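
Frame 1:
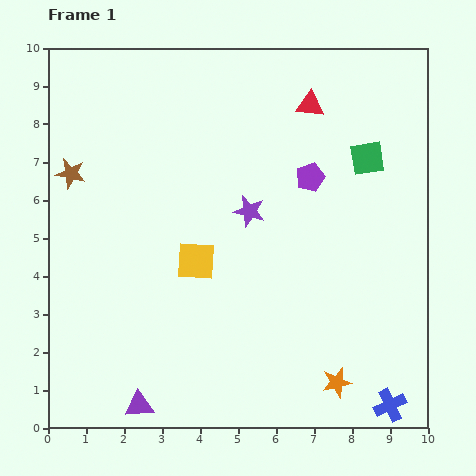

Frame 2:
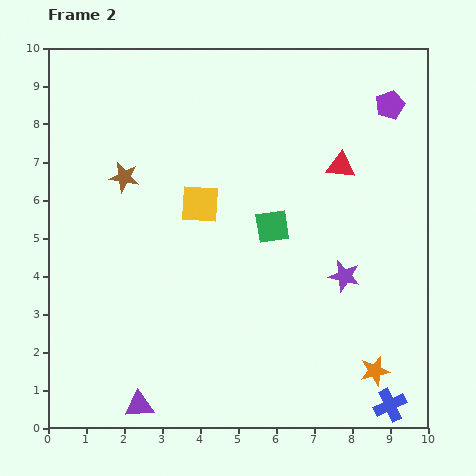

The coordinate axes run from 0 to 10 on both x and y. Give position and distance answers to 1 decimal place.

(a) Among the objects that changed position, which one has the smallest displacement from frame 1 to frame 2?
the orange star

(moved 1.0)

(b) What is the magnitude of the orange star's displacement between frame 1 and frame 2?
1.0

The orange star moved from (7.6, 1.2) to (8.6, 1.5), a distance of √(1.0² + 0.3²) ≈ 1.0.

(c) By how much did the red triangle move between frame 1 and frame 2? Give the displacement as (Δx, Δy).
(0.8, -1.6)

The red triangle was at (6.9, 8.5) in frame 1 and (7.7, 6.9) in frame 2.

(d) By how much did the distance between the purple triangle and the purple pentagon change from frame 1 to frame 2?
+2.8

Distance in frame 1: 7.5. Distance in frame 2: 10.3.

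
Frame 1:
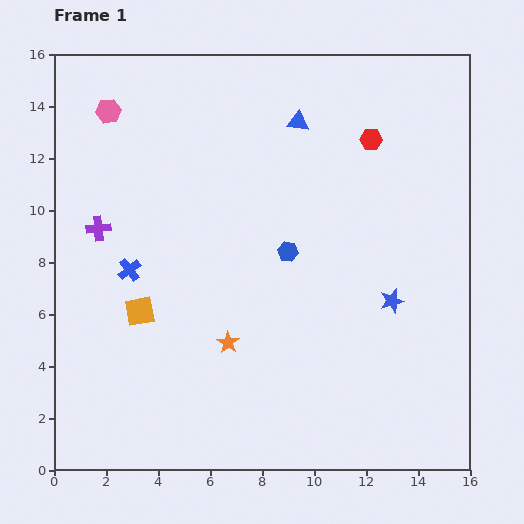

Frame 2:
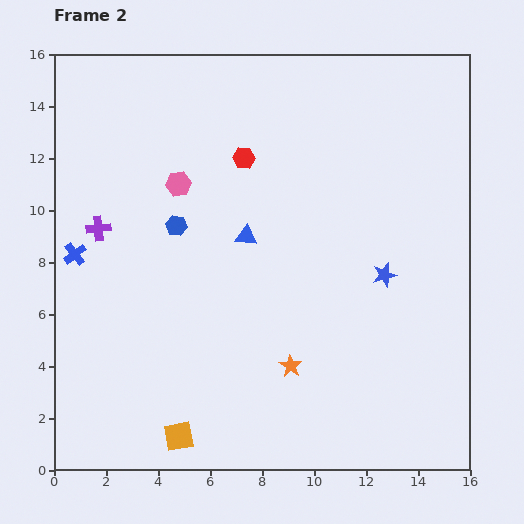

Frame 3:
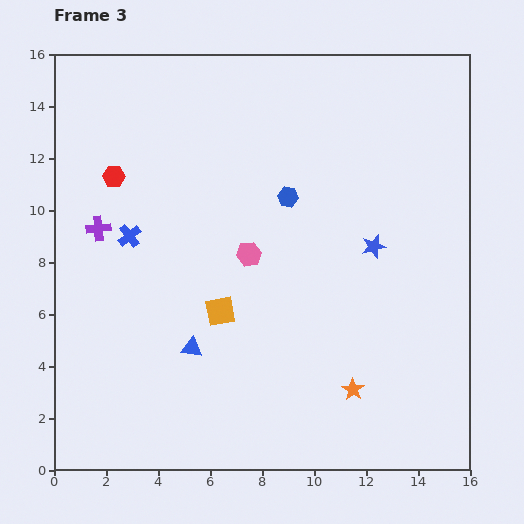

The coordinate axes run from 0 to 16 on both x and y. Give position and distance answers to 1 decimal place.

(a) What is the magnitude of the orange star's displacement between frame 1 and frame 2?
2.6

The orange star moved from (6.7, 4.9) to (9.1, 4.0), a distance of √(2.4² + 0.9²) ≈ 2.6.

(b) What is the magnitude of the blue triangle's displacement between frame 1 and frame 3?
9.6

The blue triangle moved from (9.4, 13.4) to (5.3, 4.7), a distance of √(4.1² + 8.7²) ≈ 9.6.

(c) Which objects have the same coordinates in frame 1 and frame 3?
the purple cross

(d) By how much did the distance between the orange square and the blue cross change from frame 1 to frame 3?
+2.9

Distance in frame 1: 1.6. Distance in frame 3: 4.5.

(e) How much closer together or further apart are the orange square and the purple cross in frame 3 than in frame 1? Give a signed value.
+2.1

Distance in frame 1: 3.6. Distance in frame 3: 5.7.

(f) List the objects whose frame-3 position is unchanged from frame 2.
the purple cross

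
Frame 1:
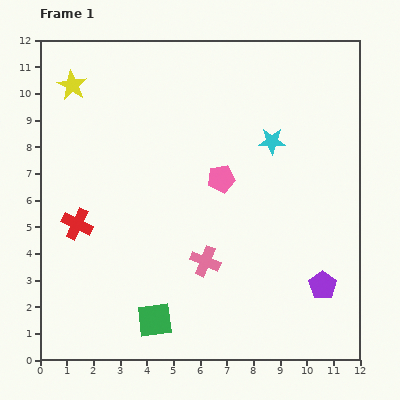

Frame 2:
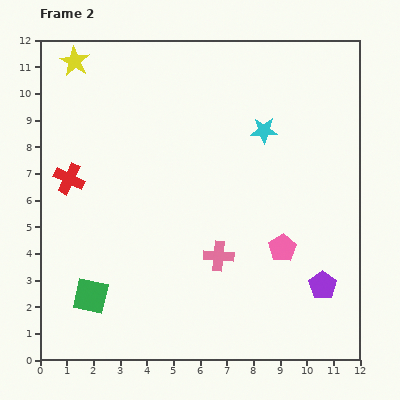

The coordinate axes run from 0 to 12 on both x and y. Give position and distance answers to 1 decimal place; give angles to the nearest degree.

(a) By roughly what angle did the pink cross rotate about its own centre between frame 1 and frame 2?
17° counter-clockwise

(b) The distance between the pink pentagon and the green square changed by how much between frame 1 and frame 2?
+1.5

Distance in frame 1: 5.9. Distance in frame 2: 7.4.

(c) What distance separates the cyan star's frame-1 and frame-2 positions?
0.5

The cyan star moved from (8.7, 8.2) to (8.4, 8.6), a distance of √(0.3² + 0.4²) ≈ 0.5.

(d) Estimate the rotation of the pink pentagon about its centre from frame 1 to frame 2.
22° counter-clockwise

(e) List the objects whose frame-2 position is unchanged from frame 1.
the purple pentagon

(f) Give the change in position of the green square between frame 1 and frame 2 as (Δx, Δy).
(-2.4, 0.9)

The green square was at (4.3, 1.5) in frame 1 and (1.9, 2.4) in frame 2.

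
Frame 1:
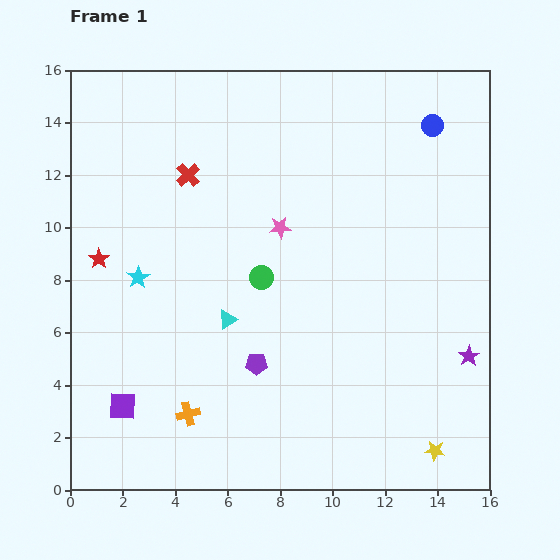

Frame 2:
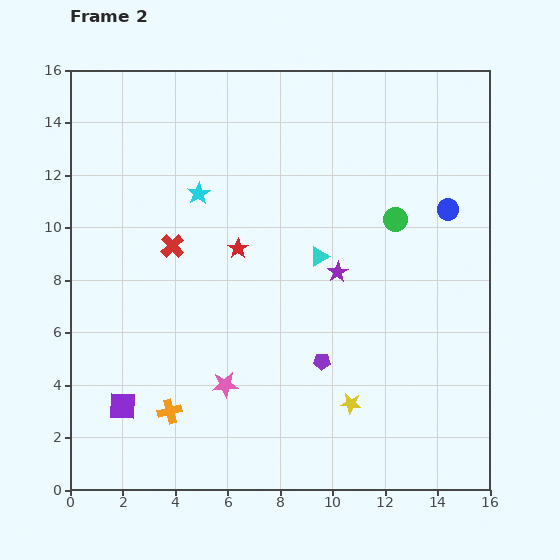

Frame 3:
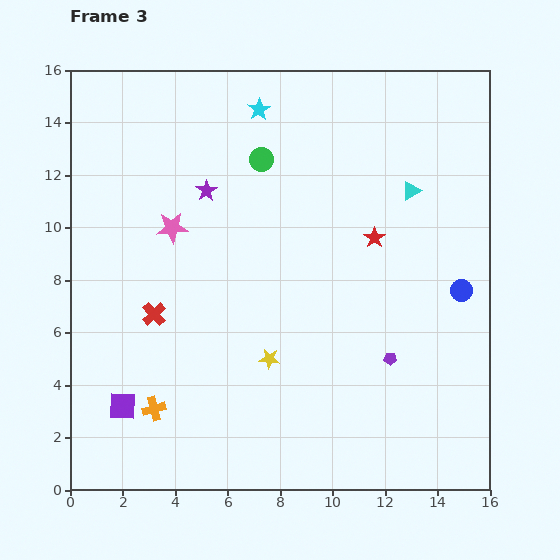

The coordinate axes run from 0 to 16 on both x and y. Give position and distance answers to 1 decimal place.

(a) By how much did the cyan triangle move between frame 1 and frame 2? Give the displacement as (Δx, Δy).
(3.5, 2.4)

The cyan triangle was at (6.0, 6.5) in frame 1 and (9.5, 8.9) in frame 2.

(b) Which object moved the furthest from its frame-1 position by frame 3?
the purple star

(moved 11.8; next 10.5)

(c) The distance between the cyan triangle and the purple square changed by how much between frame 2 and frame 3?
+4.3

Distance in frame 2: 9.4. Distance in frame 3: 13.7.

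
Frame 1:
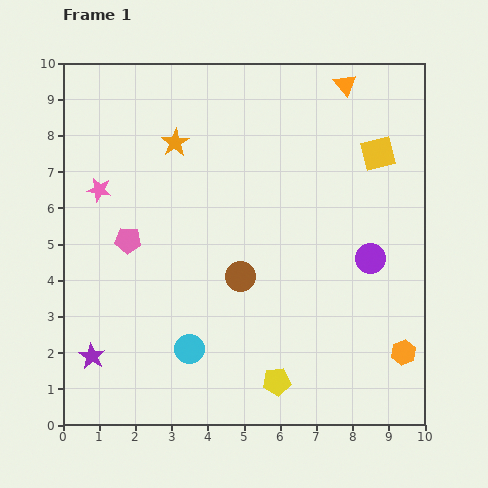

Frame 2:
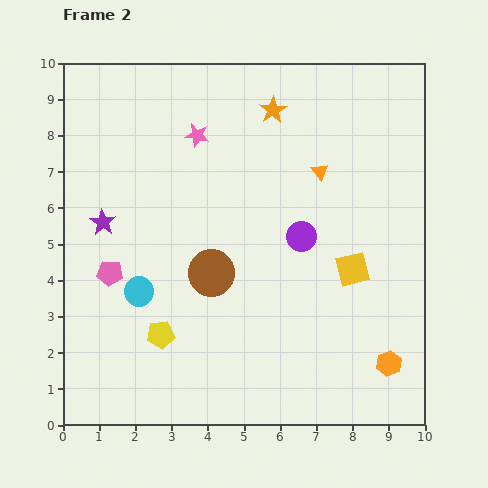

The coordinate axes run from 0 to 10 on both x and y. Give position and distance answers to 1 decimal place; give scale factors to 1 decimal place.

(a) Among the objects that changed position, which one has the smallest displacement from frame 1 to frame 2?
the orange hexagon

(moved 0.5)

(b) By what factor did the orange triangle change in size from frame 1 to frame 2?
0.8×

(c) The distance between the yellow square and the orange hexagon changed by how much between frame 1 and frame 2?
-2.7

Distance in frame 1: 5.5. Distance in frame 2: 2.8.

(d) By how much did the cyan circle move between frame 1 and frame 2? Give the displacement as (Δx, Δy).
(-1.4, 1.6)

The cyan circle was at (3.5, 2.1) in frame 1 and (2.1, 3.7) in frame 2.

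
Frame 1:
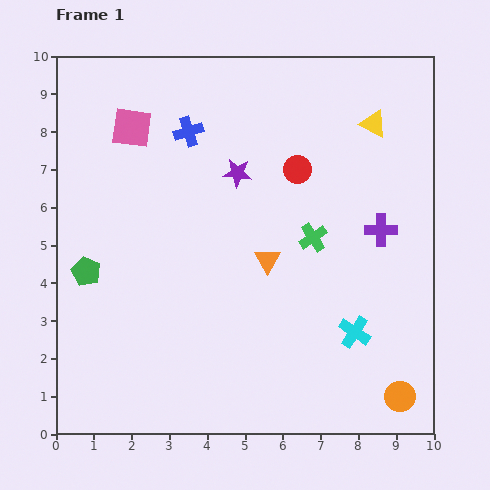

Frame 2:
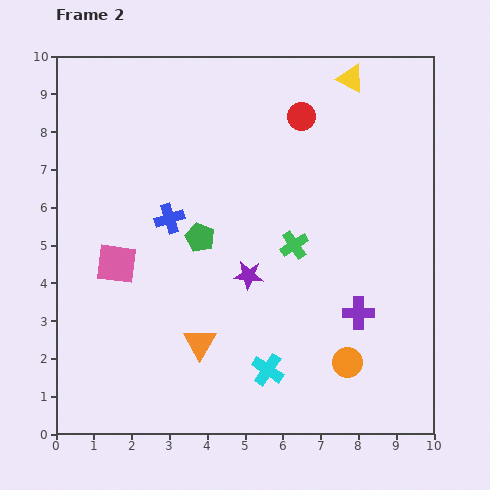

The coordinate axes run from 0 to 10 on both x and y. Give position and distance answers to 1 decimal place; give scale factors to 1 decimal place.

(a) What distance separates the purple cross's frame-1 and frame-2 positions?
2.3

The purple cross moved from (8.6, 5.4) to (8.0, 3.2), a distance of √(0.6² + 2.2²) ≈ 2.3.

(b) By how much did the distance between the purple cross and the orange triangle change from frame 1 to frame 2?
+1.2

Distance in frame 1: 3.1. Distance in frame 2: 4.3.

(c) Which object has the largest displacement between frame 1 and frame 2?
the pink square

(moved 3.6; next 3.1)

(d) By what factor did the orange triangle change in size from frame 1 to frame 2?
1.3×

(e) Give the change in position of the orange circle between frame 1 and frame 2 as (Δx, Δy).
(-1.4, 0.9)

The orange circle was at (9.1, 1.0) in frame 1 and (7.7, 1.9) in frame 2.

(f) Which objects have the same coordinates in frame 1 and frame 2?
none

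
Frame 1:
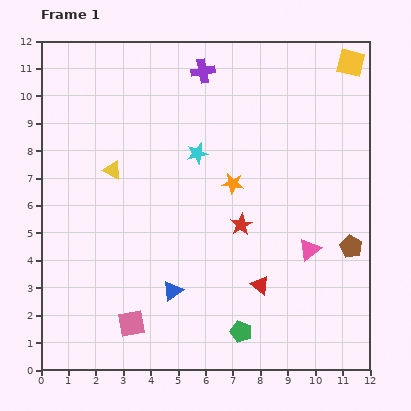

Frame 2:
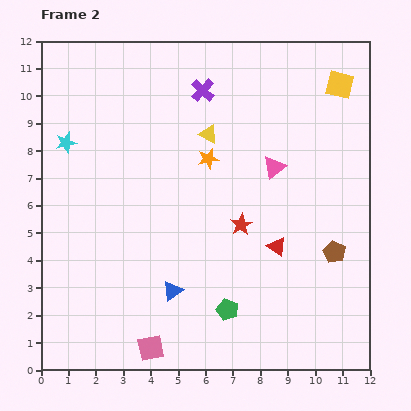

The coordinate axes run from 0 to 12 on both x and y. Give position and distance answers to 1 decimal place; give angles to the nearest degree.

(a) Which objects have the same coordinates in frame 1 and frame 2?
the blue triangle, the red star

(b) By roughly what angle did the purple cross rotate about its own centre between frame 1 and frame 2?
37° counter-clockwise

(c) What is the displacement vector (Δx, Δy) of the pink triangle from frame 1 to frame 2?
(-1.3, 3.0)

The pink triangle was at (9.8, 4.4) in frame 1 and (8.5, 7.4) in frame 2.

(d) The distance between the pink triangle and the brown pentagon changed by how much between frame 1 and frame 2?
+2.3

Distance in frame 1: 1.5. Distance in frame 2: 3.8.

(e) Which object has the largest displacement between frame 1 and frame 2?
the cyan star

(moved 4.8; next 3.7)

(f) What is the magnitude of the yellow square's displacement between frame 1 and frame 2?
0.9

The yellow square moved from (11.3, 11.2) to (10.9, 10.4), a distance of √(0.4² + 0.8²) ≈ 0.9.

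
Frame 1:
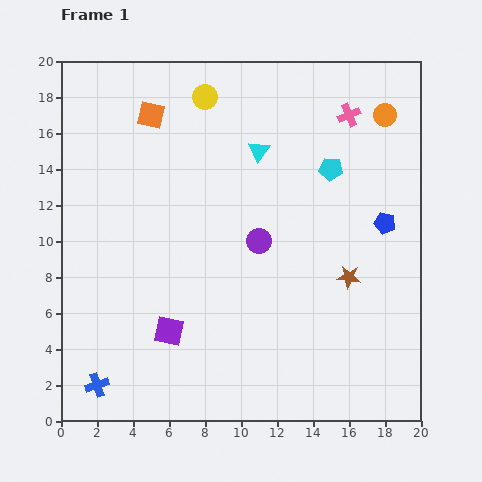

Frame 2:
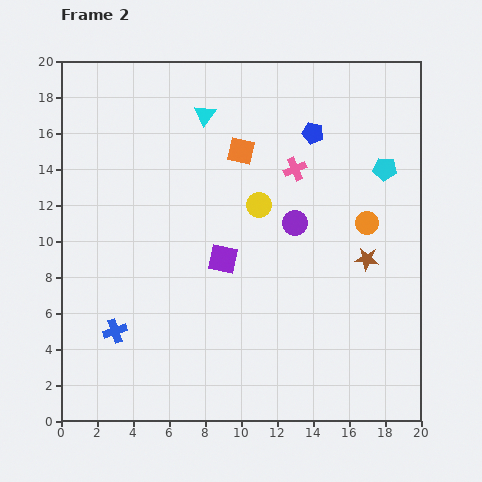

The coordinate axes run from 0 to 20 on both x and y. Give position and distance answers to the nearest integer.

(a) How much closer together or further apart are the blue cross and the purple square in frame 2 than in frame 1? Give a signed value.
+2

Distance in frame 1: 5. Distance in frame 2: 7.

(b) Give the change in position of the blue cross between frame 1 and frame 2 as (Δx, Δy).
(1, 3)

The blue cross was at (2, 2) in frame 1 and (3, 5) in frame 2.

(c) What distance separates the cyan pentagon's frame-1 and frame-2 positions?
3

The cyan pentagon moved from (15, 14) to (18, 14), a distance of √(3² + 0²) ≈ 3.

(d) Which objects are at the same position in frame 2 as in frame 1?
none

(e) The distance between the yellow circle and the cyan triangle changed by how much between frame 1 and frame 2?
+2

Distance in frame 1: 4. Distance in frame 2: 6.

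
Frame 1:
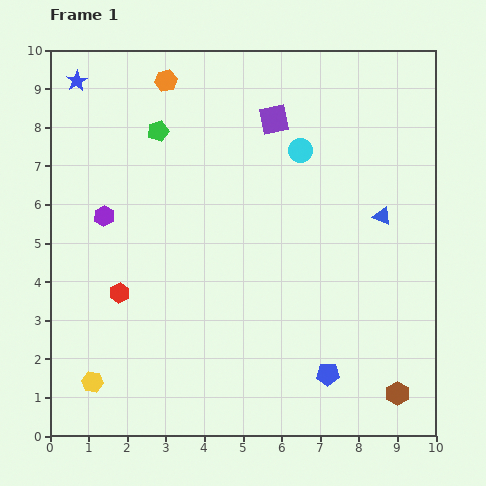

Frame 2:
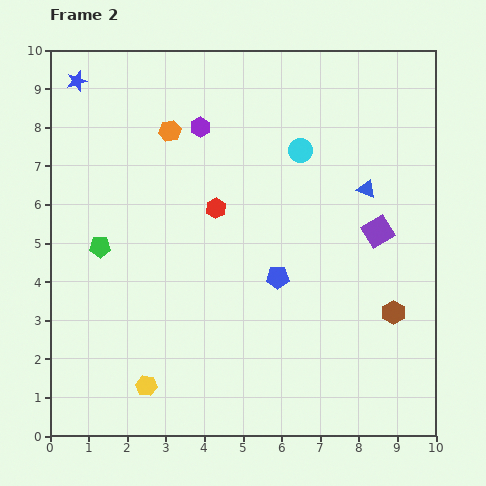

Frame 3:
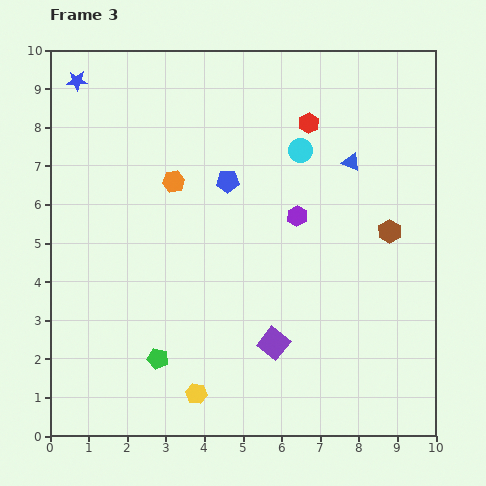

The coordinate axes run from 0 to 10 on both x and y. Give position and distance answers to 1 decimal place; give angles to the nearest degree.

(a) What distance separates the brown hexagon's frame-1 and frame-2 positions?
2.1

The brown hexagon moved from (9.0, 1.1) to (8.9, 3.2), a distance of √(0.1² + 2.1²) ≈ 2.1.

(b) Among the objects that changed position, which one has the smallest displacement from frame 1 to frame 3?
the blue triangle

(moved 1.6)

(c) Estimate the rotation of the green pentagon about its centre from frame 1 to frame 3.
30° clockwise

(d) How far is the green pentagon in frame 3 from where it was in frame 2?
3.3

The green pentagon moved from (1.3, 4.9) to (2.8, 2.0), a distance of √(1.5² + 2.9²) ≈ 3.3.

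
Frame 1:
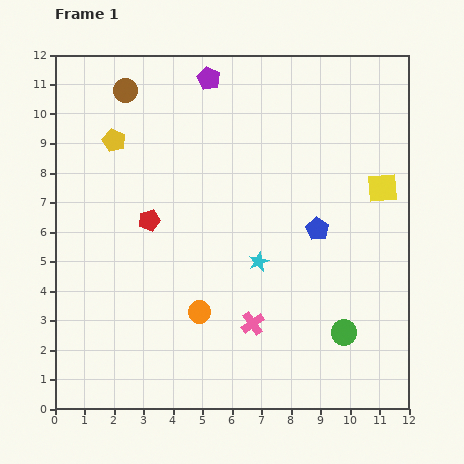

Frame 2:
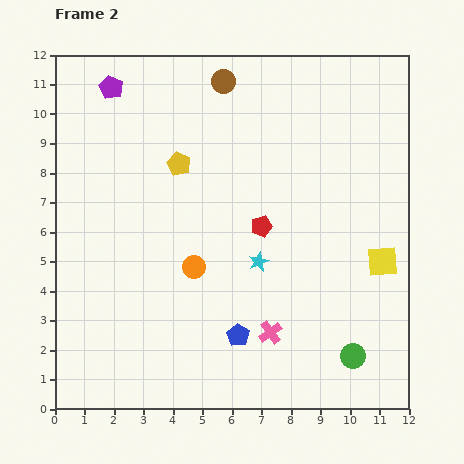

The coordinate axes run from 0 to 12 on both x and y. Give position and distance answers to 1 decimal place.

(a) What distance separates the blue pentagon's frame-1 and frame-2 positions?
4.5

The blue pentagon moved from (8.9, 6.1) to (6.2, 2.5), a distance of √(2.7² + 3.6²) ≈ 4.5.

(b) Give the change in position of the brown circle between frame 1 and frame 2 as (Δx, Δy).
(3.3, 0.3)

The brown circle was at (2.4, 10.8) in frame 1 and (5.7, 11.1) in frame 2.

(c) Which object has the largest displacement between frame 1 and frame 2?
the blue pentagon

(moved 4.5; next 3.8)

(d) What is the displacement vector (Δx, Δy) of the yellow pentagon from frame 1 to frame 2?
(2.2, -0.8)

The yellow pentagon was at (2.0, 9.1) in frame 1 and (4.2, 8.3) in frame 2.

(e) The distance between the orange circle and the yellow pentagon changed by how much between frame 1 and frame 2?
-3.0

Distance in frame 1: 6.5. Distance in frame 2: 3.5.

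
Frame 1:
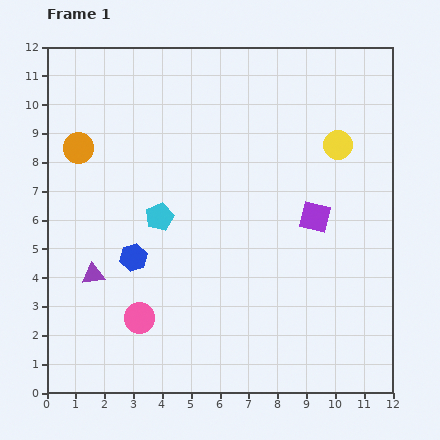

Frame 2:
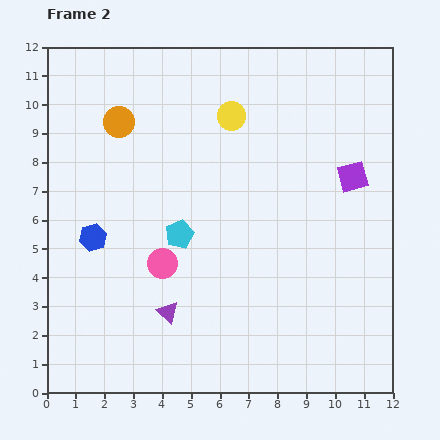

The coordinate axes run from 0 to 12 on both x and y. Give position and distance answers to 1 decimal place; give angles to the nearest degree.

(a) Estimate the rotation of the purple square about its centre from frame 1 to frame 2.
28° counter-clockwise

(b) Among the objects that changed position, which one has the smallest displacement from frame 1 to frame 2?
the cyan pentagon

(moved 0.9)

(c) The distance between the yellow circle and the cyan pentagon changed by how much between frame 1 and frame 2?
-2.2

Distance in frame 1: 6.7. Distance in frame 2: 4.5.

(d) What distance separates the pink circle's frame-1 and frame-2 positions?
2.1

The pink circle moved from (3.2, 2.6) to (4.0, 4.5), a distance of √(0.8² + 1.9²) ≈ 2.1.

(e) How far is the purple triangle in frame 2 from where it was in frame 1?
2.9

The purple triangle moved from (1.6, 4.1) to (4.2, 2.8), a distance of √(2.6² + 1.3²) ≈ 2.9.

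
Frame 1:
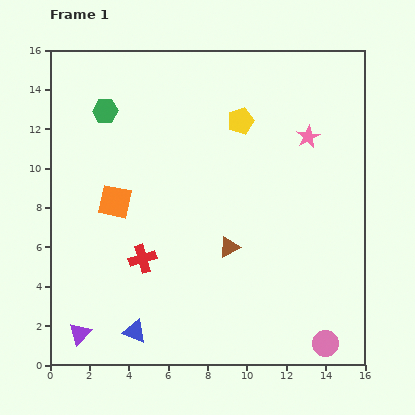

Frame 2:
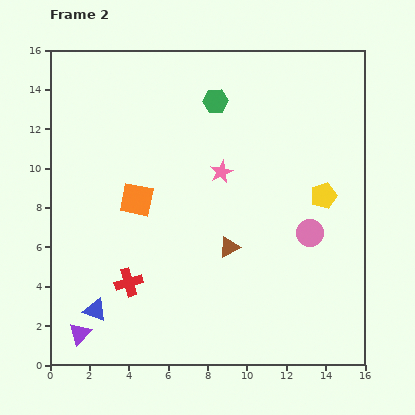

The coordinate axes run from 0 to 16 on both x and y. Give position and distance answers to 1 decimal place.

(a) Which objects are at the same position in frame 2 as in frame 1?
the brown triangle, the purple triangle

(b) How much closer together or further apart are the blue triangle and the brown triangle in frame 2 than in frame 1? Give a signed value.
+1.1

Distance in frame 1: 6.4. Distance in frame 2: 7.5.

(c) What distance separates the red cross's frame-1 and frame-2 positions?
1.4

The red cross moved from (4.7, 5.4) to (4.0, 4.2), a distance of √(0.7² + 1.2²) ≈ 1.4.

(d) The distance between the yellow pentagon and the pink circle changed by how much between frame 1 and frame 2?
-10.1

Distance in frame 1: 12.1. Distance in frame 2: 2.0.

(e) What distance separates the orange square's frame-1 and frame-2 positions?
1.1

The orange square moved from (3.3, 8.3) to (4.4, 8.4), a distance of √(1.1² + 0.1²) ≈ 1.1.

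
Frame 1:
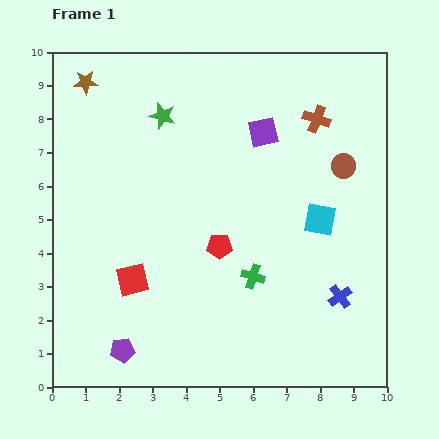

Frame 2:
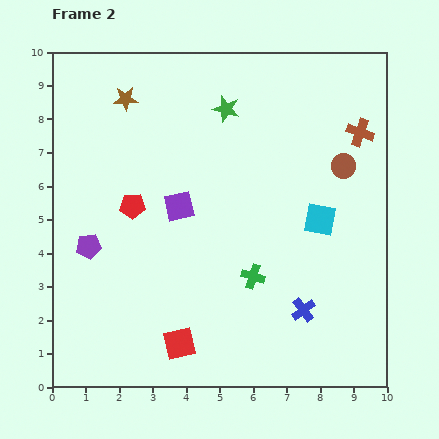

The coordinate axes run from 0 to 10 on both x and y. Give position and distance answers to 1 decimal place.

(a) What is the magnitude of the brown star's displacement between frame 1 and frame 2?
1.3

The brown star moved from (1.0, 9.1) to (2.2, 8.6), a distance of √(1.2² + 0.5²) ≈ 1.3.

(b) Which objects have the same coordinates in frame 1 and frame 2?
the green cross, the brown circle, the cyan square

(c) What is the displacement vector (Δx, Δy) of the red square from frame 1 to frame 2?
(1.4, -1.9)

The red square was at (2.4, 3.2) in frame 1 and (3.8, 1.3) in frame 2.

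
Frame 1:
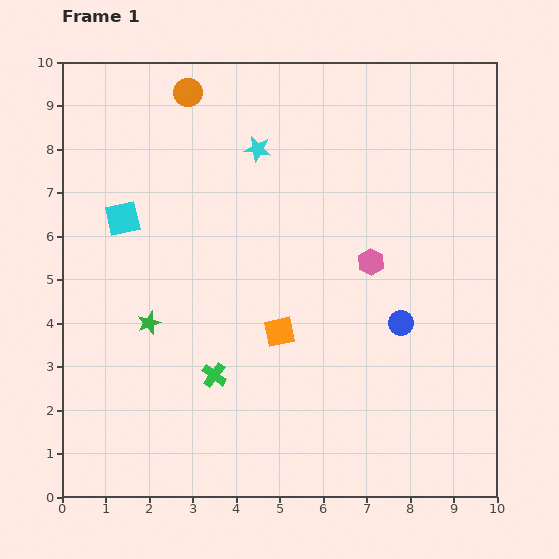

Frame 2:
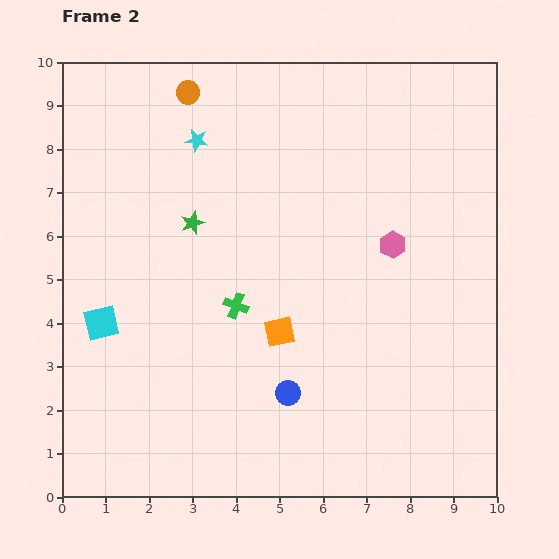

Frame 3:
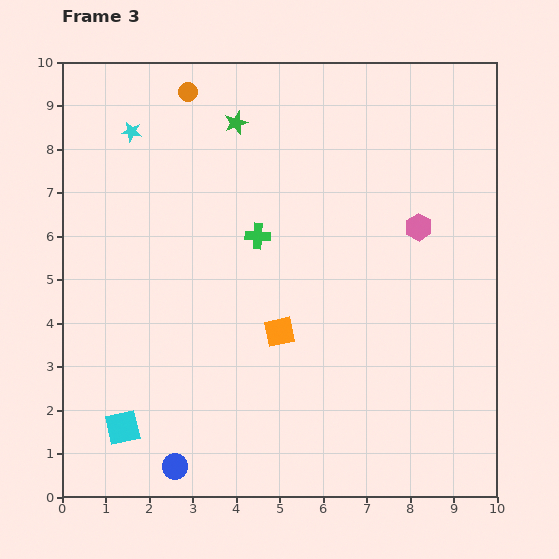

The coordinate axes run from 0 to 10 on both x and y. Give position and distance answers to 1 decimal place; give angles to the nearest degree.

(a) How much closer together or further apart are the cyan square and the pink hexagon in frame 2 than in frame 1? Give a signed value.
+1.1

Distance in frame 1: 5.8. Distance in frame 2: 6.9.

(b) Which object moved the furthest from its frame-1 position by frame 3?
the blue circle

(moved 6.2; next 5.0)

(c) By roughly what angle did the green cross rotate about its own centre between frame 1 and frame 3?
33° counter-clockwise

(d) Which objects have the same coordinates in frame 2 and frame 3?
the orange circle, the orange square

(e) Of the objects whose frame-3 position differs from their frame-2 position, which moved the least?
the pink hexagon

(moved 0.7)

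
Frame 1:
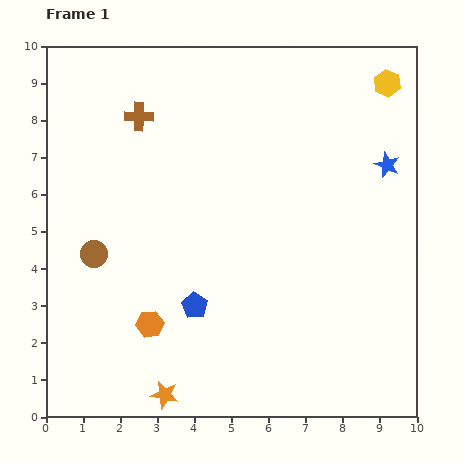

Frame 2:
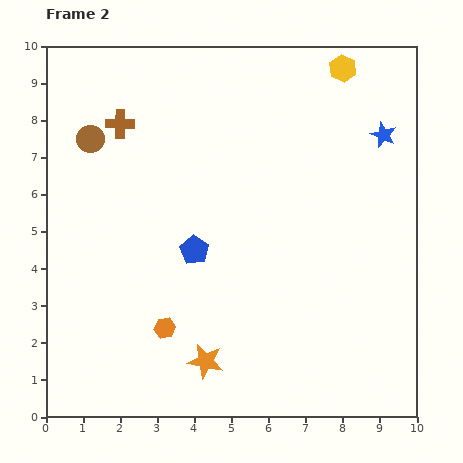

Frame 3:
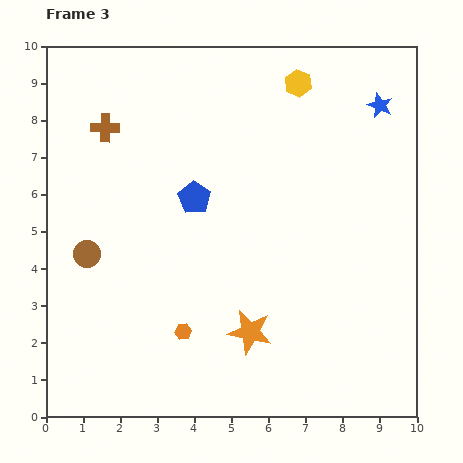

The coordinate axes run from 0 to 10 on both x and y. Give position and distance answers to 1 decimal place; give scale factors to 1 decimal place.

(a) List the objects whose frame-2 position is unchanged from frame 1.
none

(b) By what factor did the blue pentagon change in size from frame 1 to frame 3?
1.3×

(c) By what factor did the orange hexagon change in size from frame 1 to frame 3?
0.6×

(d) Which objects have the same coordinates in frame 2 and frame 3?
none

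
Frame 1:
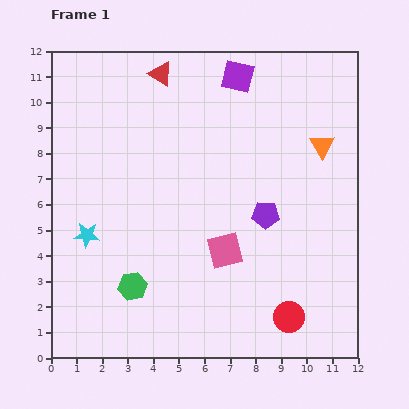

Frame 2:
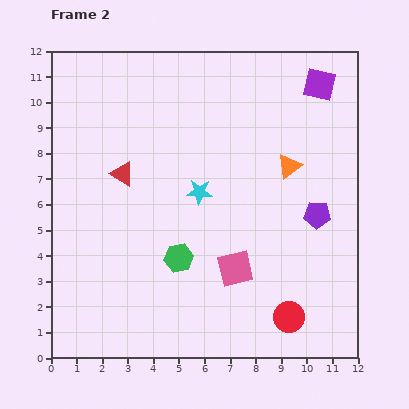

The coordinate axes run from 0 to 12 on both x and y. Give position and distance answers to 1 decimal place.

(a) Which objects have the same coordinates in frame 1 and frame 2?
the red circle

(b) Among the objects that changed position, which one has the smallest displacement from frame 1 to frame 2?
the pink square

(moved 0.8)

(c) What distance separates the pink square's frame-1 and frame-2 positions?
0.8

The pink square moved from (6.8, 4.2) to (7.2, 3.5), a distance of √(0.4² + 0.7²) ≈ 0.8.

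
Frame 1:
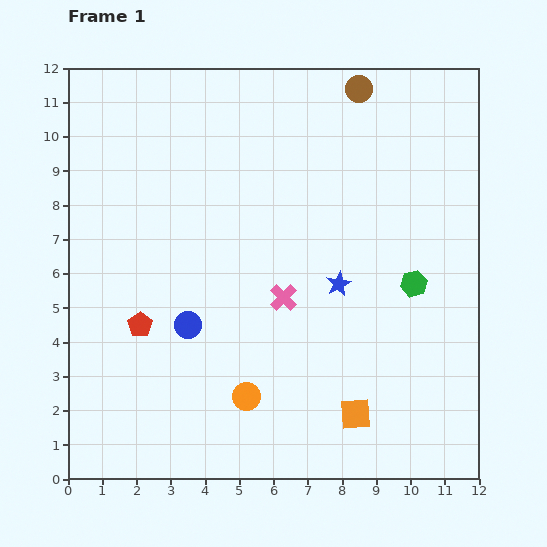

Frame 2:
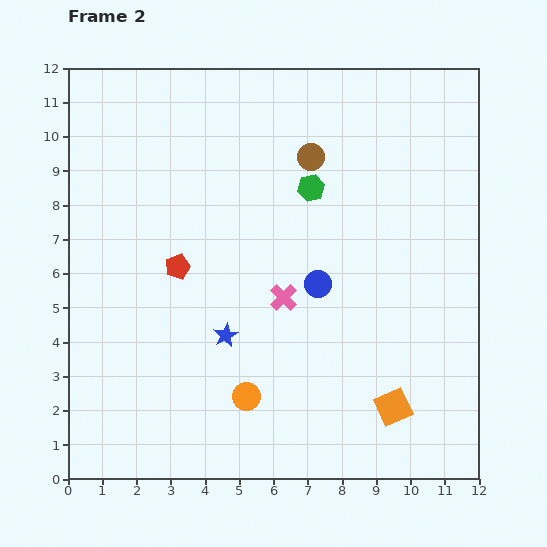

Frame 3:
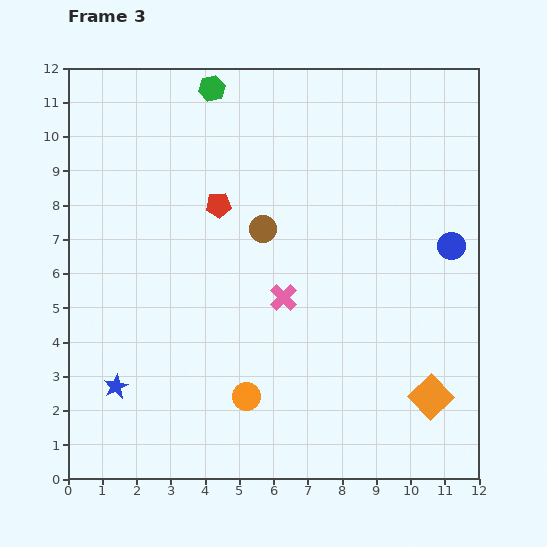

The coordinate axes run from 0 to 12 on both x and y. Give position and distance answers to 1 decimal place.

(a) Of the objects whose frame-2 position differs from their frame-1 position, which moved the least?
the orange square

(moved 1.1)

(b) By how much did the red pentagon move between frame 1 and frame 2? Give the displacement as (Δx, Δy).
(1.1, 1.7)

The red pentagon was at (2.1, 4.5) in frame 1 and (3.2, 6.2) in frame 2.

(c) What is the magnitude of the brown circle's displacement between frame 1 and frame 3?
5.0

The brown circle moved from (8.5, 11.4) to (5.7, 7.3), a distance of √(2.8² + 4.1²) ≈ 5.0.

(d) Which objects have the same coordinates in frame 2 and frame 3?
the orange circle, the pink cross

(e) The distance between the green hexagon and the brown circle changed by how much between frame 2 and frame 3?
+3.5

Distance in frame 2: 0.9. Distance in frame 3: 4.4.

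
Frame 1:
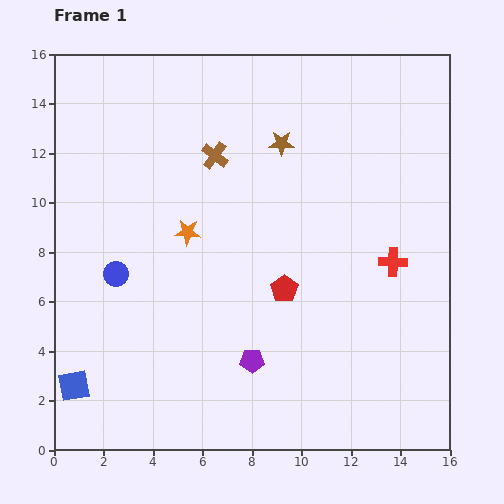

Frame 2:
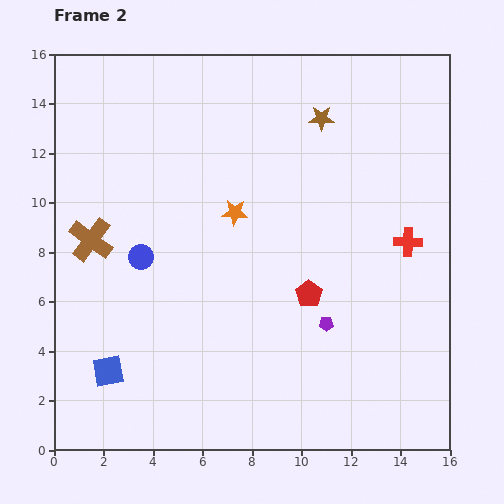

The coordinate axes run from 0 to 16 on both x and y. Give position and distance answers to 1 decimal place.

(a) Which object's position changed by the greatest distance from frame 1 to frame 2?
the brown cross

(moved 6.0; next 3.4)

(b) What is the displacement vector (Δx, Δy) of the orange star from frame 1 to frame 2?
(1.9, 0.8)

The orange star was at (5.4, 8.8) in frame 1 and (7.3, 9.6) in frame 2.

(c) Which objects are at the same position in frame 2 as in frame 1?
none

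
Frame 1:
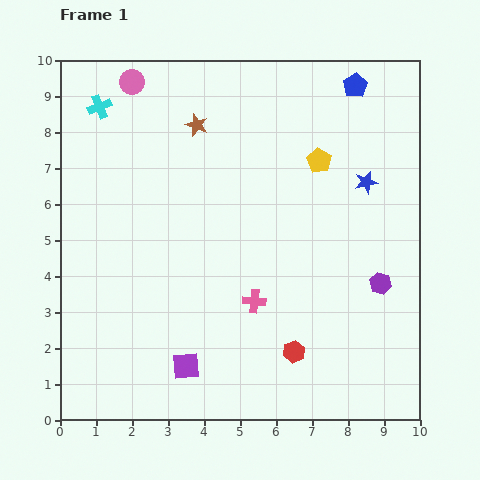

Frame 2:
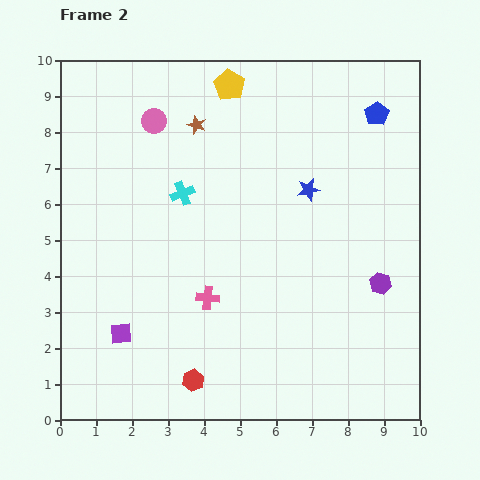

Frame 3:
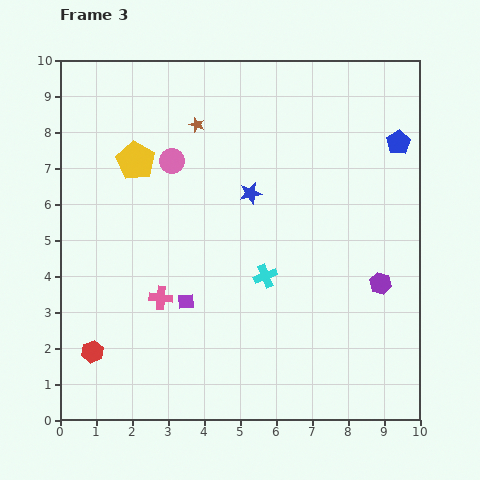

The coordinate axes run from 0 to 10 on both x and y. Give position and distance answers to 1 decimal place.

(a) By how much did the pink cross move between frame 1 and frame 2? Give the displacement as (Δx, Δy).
(-1.3, 0.1)

The pink cross was at (5.4, 3.3) in frame 1 and (4.1, 3.4) in frame 2.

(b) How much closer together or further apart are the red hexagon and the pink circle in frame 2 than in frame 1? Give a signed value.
-1.4

Distance in frame 1: 8.7. Distance in frame 2: 7.3.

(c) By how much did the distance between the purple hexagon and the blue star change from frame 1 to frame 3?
+1.6

Distance in frame 1: 2.8. Distance in frame 3: 4.4.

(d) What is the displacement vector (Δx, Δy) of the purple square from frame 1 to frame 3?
(0.0, 1.8)

The purple square was at (3.5, 1.5) in frame 1 and (3.5, 3.3) in frame 3.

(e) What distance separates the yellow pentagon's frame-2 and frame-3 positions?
3.3

The yellow pentagon moved from (4.7, 9.3) to (2.1, 7.2), a distance of √(2.6² + 2.1²) ≈ 3.3.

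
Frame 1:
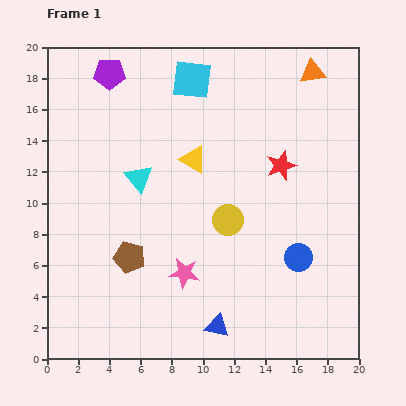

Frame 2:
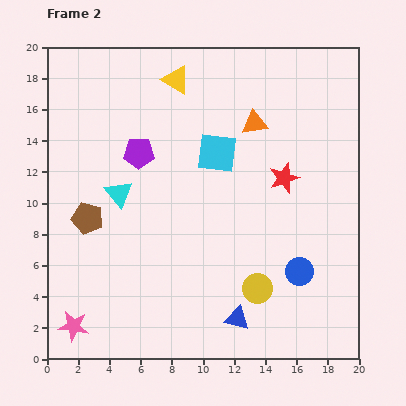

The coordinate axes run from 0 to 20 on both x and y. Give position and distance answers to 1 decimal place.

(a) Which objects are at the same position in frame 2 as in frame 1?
none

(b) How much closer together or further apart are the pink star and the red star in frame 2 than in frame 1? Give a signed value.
+7.2

Distance in frame 1: 9.3. Distance in frame 2: 16.5.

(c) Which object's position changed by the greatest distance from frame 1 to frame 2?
the pink star

(moved 7.9; next 5.4)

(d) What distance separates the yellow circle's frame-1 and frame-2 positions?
4.8

The yellow circle moved from (11.6, 8.9) to (13.5, 4.5), a distance of √(1.9² + 4.4²) ≈ 4.8.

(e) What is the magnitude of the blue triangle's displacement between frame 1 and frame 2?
1.4

The blue triangle moved from (10.9, 2.1) to (12.2, 2.6), a distance of √(1.3² + 0.5²) ≈ 1.4.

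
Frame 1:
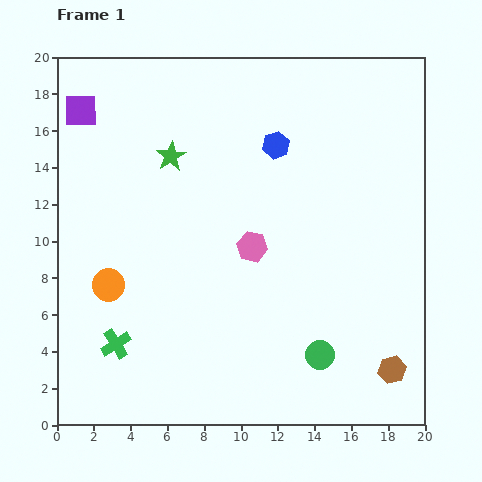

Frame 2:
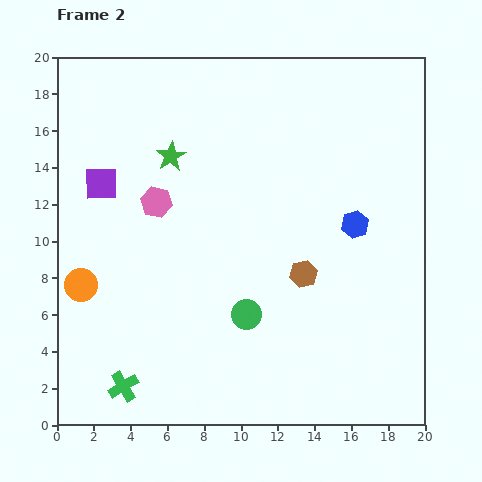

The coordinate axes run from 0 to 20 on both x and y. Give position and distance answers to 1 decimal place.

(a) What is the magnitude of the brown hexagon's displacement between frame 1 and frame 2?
7.1

The brown hexagon moved from (18.2, 3.0) to (13.4, 8.2), a distance of √(4.8² + 5.2²) ≈ 7.1.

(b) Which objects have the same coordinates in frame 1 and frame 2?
the green star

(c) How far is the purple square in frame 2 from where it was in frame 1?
4.1

The purple square moved from (1.3, 17.1) to (2.4, 13.1), a distance of √(1.1² + 4.0²) ≈ 4.1.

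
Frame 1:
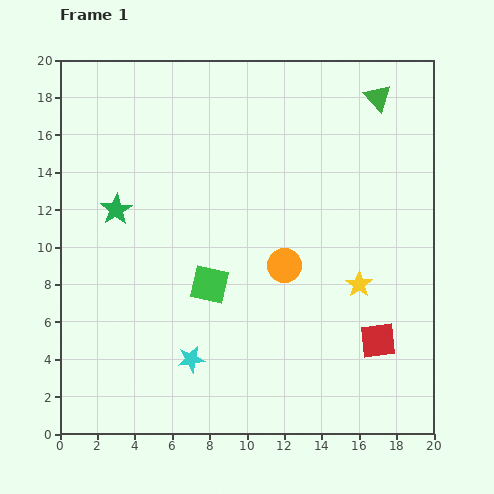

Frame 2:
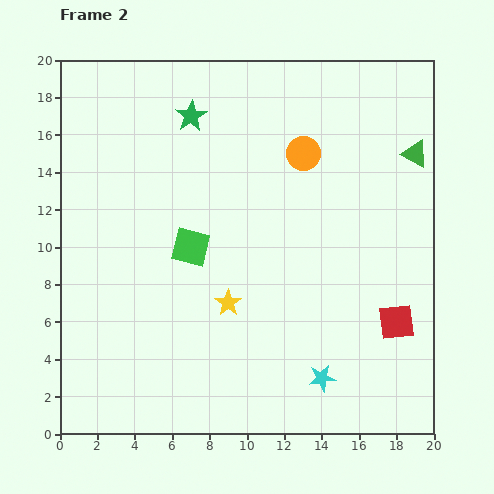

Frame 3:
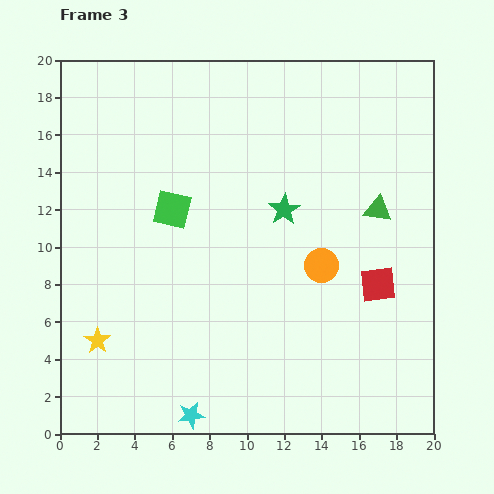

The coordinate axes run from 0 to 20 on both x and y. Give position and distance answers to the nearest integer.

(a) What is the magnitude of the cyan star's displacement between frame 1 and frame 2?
7

The cyan star moved from (7, 4) to (14, 3), a distance of √(7² + 1²) ≈ 7.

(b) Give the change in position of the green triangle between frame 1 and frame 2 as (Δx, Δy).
(2, -3)

The green triangle was at (17, 18) in frame 1 and (19, 15) in frame 2.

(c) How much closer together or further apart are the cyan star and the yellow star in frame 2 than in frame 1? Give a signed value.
-4

Distance in frame 1: 10. Distance in frame 2: 6.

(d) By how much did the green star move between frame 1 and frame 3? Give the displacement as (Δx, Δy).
(9, 0)

The green star was at (3, 12) in frame 1 and (12, 12) in frame 3.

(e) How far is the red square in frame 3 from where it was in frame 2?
2

The red square moved from (18, 6) to (17, 8), a distance of √(1² + 2²) ≈ 2.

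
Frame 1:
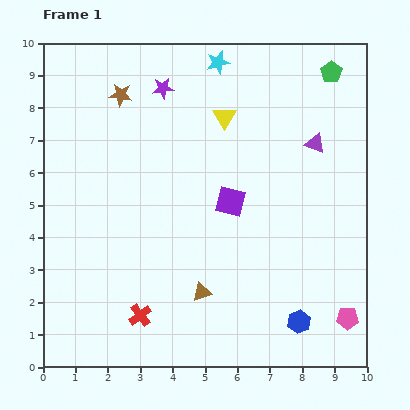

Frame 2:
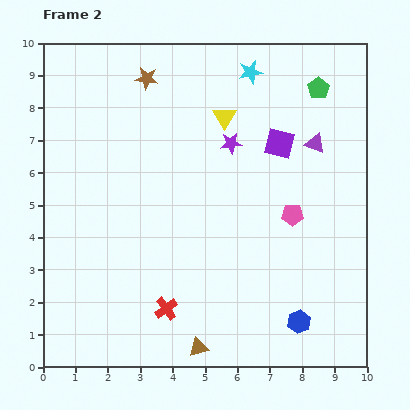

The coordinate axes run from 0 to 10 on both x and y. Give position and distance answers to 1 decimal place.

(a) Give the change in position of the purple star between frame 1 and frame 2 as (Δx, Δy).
(2.1, -1.7)

The purple star was at (3.7, 8.6) in frame 1 and (5.8, 6.9) in frame 2.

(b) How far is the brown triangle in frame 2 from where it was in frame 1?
1.7

The brown triangle moved from (4.9, 2.3) to (4.8, 0.6), a distance of √(0.1² + 1.7²) ≈ 1.7.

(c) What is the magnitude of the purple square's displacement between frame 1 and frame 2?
2.3

The purple square moved from (5.8, 5.1) to (7.3, 6.9), a distance of √(1.5² + 1.8²) ≈ 2.3.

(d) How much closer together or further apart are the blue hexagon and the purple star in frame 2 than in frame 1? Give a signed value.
-2.4

Distance in frame 1: 8.3. Distance in frame 2: 5.9.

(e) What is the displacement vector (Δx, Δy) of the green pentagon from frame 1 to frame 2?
(-0.4, -0.5)

The green pentagon was at (8.9, 9.1) in frame 1 and (8.5, 8.6) in frame 2.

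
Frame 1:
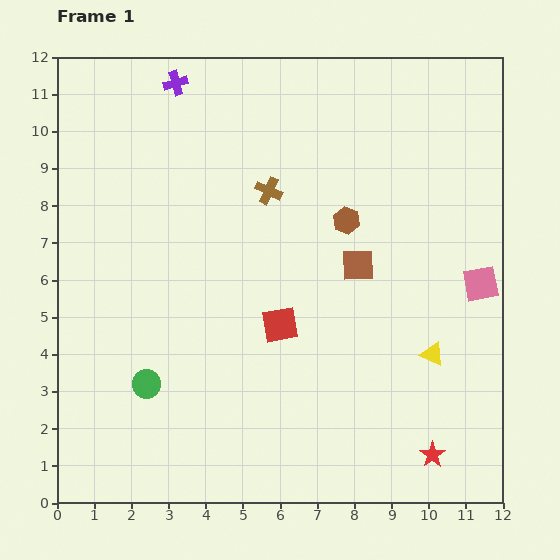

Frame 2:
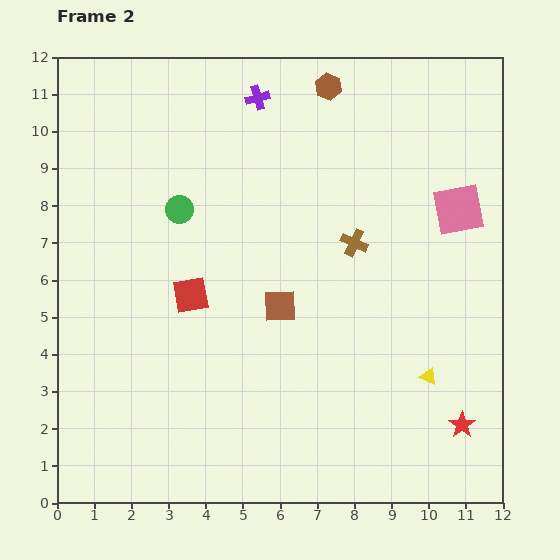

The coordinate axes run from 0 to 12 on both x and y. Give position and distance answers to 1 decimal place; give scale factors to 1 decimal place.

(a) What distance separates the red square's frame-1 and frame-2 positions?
2.5

The red square moved from (6.0, 4.8) to (3.6, 5.6), a distance of √(2.4² + 0.8²) ≈ 2.5.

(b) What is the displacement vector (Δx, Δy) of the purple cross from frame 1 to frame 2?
(2.2, -0.4)

The purple cross was at (3.2, 11.3) in frame 1 and (5.4, 10.9) in frame 2.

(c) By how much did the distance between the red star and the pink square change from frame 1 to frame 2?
+1.0

Distance in frame 1: 4.8. Distance in frame 2: 5.8.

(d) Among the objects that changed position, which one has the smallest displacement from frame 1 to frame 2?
the yellow triangle

(moved 0.6)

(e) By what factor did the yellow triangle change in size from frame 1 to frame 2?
0.7×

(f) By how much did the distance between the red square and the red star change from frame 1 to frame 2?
+2.7

Distance in frame 1: 5.4. Distance in frame 2: 8.1.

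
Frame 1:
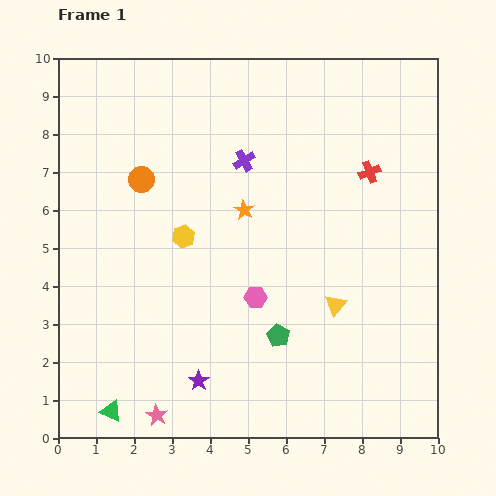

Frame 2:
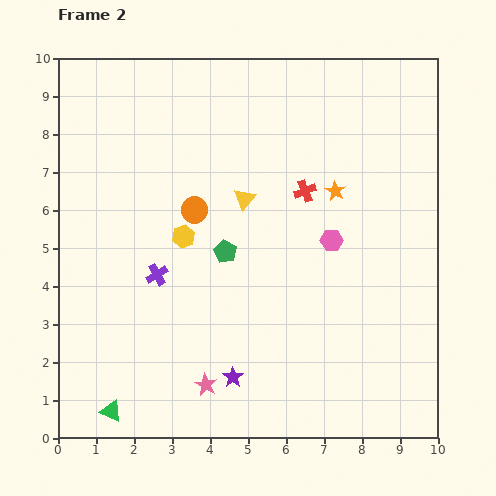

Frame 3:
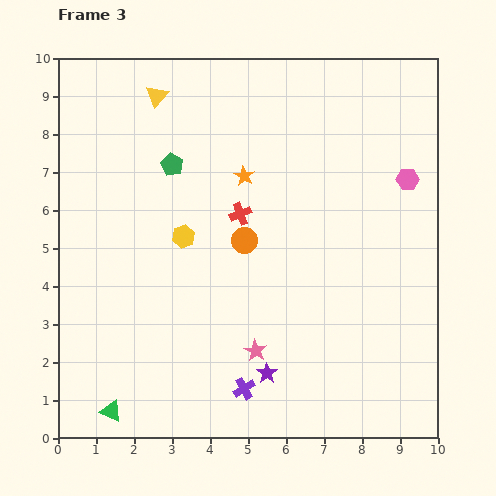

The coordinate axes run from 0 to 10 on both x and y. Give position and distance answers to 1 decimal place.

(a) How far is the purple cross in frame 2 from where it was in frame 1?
3.8

The purple cross moved from (4.9, 7.3) to (2.6, 4.3), a distance of √(2.3² + 3.0²) ≈ 3.8.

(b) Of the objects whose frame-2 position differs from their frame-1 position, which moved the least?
the purple star

(moved 0.9)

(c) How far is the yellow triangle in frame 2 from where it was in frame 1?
3.7

The yellow triangle moved from (7.3, 3.5) to (4.9, 6.3), a distance of √(2.4² + 2.8²) ≈ 3.7.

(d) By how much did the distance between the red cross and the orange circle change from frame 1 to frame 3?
-5.3

Distance in frame 1: 6.0. Distance in frame 3: 0.7.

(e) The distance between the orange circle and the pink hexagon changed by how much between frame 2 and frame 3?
+0.9

Distance in frame 2: 3.7. Distance in frame 3: 4.6.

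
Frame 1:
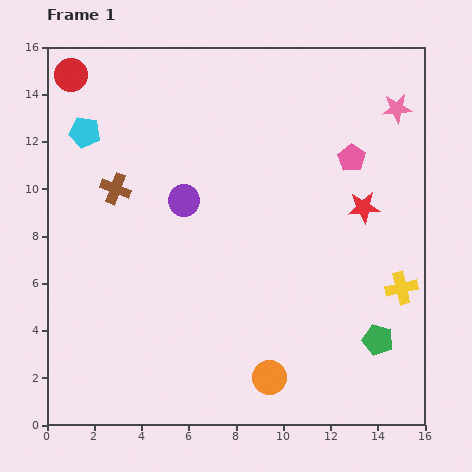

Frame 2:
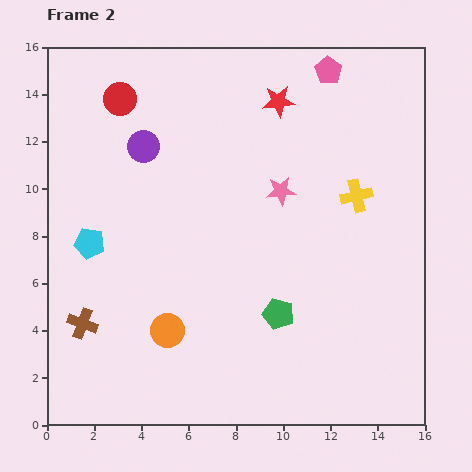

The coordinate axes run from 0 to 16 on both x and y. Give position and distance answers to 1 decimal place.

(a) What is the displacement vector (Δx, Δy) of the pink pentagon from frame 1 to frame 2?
(-1.0, 3.7)

The pink pentagon was at (12.9, 11.3) in frame 1 and (11.9, 15.0) in frame 2.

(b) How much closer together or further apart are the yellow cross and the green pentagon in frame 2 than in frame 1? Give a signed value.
+3.6

Distance in frame 1: 2.4. Distance in frame 2: 6.0.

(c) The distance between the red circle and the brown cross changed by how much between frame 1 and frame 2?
+4.4

Distance in frame 1: 5.2. Distance in frame 2: 9.6.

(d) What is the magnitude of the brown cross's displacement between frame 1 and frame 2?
5.9

The brown cross moved from (2.9, 10.0) to (1.5, 4.3), a distance of √(1.4² + 5.7²) ≈ 5.9.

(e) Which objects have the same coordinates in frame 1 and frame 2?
none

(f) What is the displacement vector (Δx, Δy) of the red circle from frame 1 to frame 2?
(2.1, -1.0)

The red circle was at (1.0, 14.8) in frame 1 and (3.1, 13.8) in frame 2.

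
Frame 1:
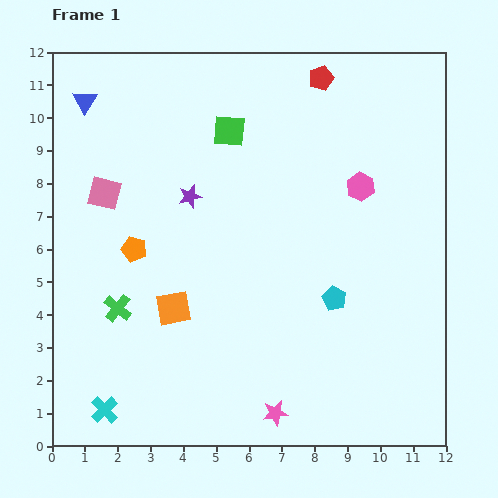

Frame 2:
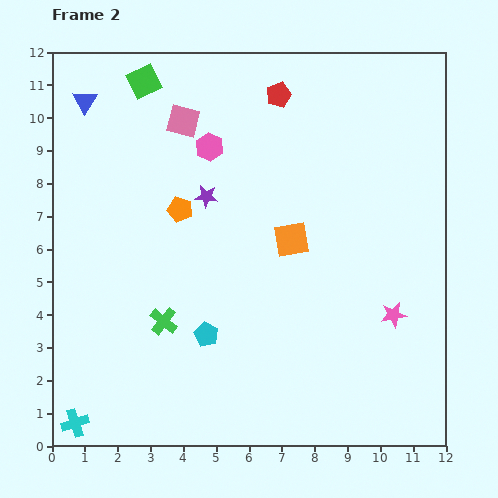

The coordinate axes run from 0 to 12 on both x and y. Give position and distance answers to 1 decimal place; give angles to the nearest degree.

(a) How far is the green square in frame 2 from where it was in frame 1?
3.0

The green square moved from (5.4, 9.6) to (2.8, 11.1), a distance of √(2.6² + 1.5²) ≈ 3.0.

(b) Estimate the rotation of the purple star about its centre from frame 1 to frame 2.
20° clockwise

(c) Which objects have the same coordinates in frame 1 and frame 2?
the blue triangle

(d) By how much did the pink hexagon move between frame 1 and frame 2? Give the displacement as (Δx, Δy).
(-4.6, 1.2)

The pink hexagon was at (9.4, 7.9) in frame 1 and (4.8, 9.1) in frame 2.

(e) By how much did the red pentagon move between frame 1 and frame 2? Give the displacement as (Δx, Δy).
(-1.3, -0.5)

The red pentagon was at (8.2, 11.2) in frame 1 and (6.9, 10.7) in frame 2.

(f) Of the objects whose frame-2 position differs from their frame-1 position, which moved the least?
the purple star

(moved 0.5)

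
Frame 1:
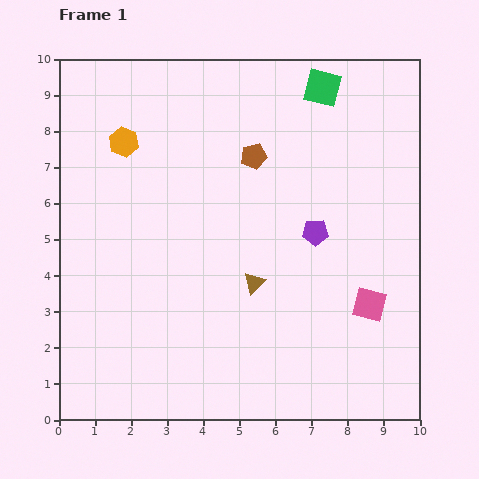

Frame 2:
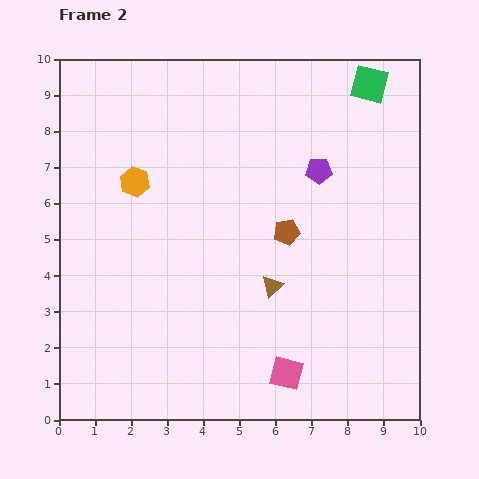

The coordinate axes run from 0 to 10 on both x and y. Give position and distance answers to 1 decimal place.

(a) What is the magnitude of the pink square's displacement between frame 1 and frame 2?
3.0

The pink square moved from (8.6, 3.2) to (6.3, 1.3), a distance of √(2.3² + 1.9²) ≈ 3.0.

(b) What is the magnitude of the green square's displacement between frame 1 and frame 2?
1.3

The green square moved from (7.3, 9.2) to (8.6, 9.3), a distance of √(1.3² + 0.1²) ≈ 1.3.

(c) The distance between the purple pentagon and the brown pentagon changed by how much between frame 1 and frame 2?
-0.8

Distance in frame 1: 2.7. Distance in frame 2: 1.9.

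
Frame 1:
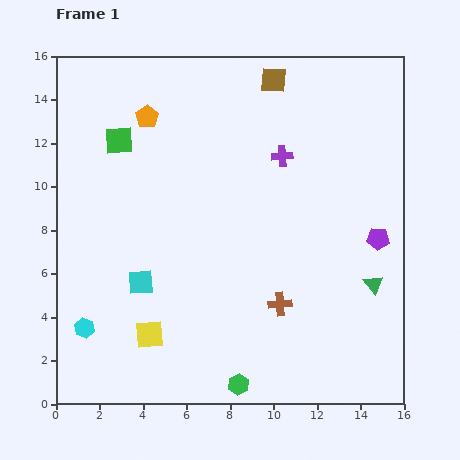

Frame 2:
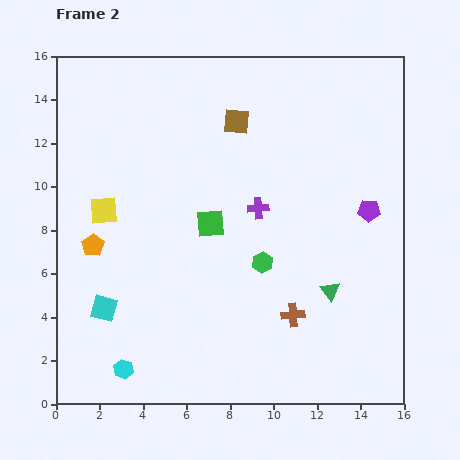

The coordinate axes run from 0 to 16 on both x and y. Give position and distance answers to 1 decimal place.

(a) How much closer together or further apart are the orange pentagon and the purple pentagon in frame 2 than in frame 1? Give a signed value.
+0.8

Distance in frame 1: 12.0. Distance in frame 2: 12.8.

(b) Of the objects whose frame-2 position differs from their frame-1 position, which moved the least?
the brown cross

(moved 0.8)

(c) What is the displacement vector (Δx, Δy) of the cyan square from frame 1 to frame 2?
(-1.7, -1.2)

The cyan square was at (3.9, 5.6) in frame 1 and (2.2, 4.4) in frame 2.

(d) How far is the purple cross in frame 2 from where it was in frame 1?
2.6

The purple cross moved from (10.4, 11.4) to (9.3, 9.0), a distance of √(1.1² + 2.4²) ≈ 2.6.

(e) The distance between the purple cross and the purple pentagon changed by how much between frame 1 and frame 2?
-0.7

Distance in frame 1: 5.8. Distance in frame 2: 5.1.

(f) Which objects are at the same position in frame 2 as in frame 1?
none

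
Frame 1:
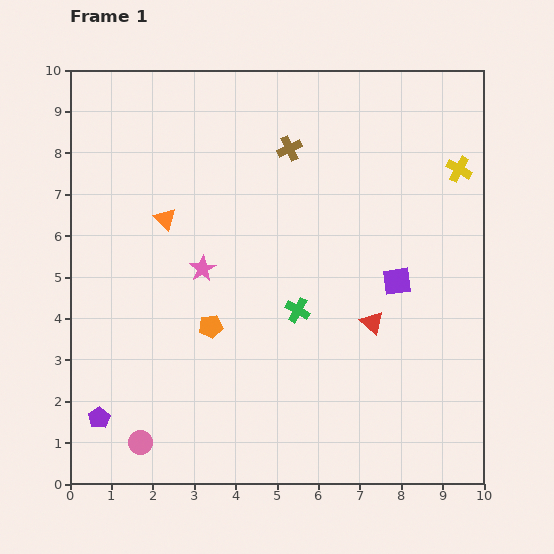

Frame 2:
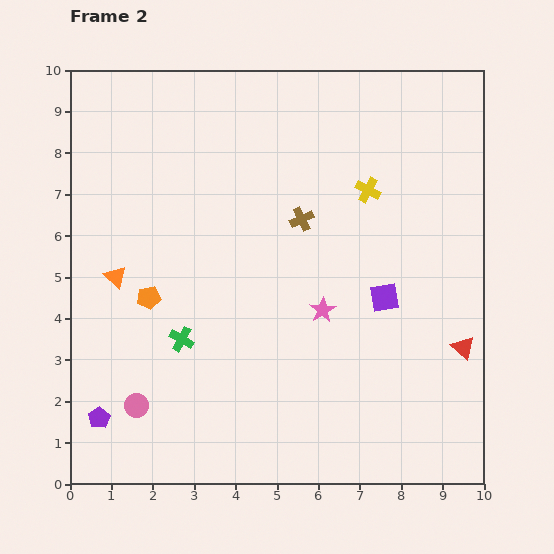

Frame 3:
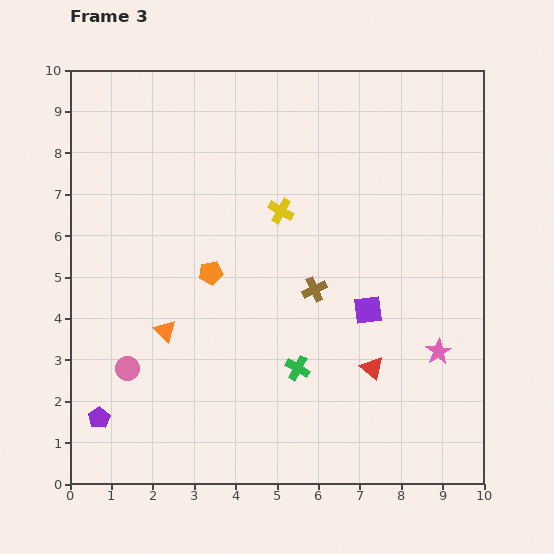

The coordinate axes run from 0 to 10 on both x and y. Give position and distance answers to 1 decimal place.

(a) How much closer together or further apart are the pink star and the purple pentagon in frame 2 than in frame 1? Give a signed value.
+1.6

Distance in frame 1: 4.4. Distance in frame 2: 6.0.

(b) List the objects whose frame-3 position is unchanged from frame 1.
the purple pentagon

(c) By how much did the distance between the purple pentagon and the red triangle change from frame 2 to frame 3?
-2.3

Distance in frame 2: 9.0. Distance in frame 3: 6.7.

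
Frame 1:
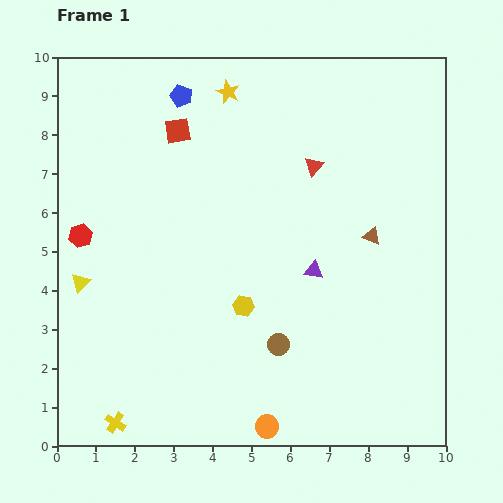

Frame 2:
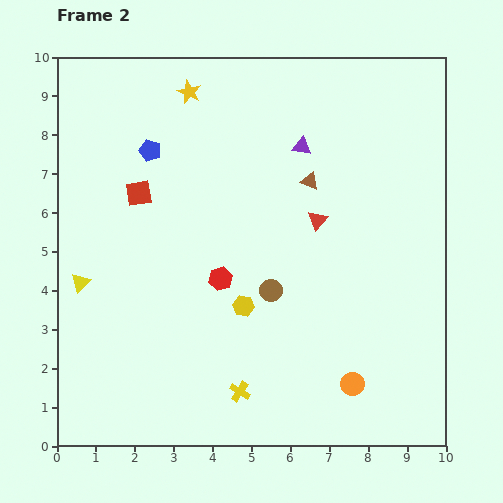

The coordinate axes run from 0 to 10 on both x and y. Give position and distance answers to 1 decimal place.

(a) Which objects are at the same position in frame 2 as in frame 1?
the yellow triangle, the yellow hexagon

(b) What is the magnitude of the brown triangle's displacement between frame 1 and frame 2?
2.1

The brown triangle moved from (8.1, 5.4) to (6.5, 6.8), a distance of √(1.6² + 1.4²) ≈ 2.1.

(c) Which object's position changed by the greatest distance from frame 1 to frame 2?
the red hexagon

(moved 3.8; next 3.3)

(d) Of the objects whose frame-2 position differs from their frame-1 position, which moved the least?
the yellow star

(moved 1.0)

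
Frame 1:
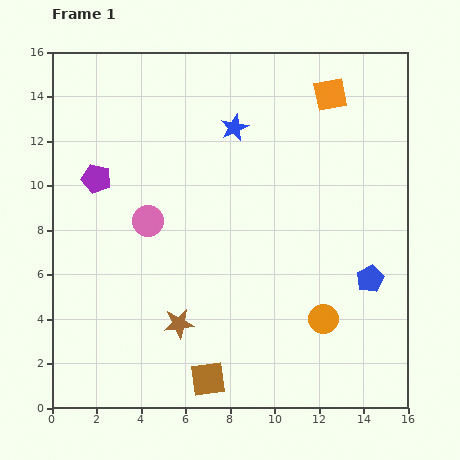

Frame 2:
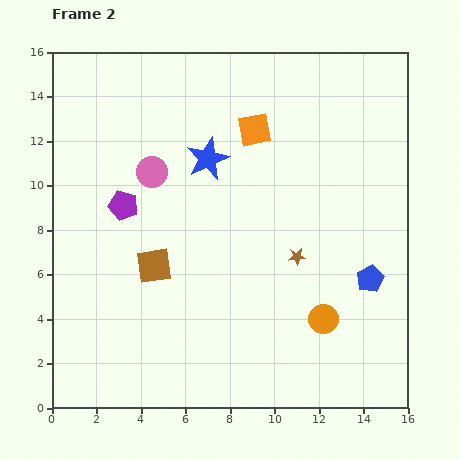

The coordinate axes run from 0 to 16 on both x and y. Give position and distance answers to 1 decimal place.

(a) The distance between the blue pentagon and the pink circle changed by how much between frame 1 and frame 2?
+0.6

Distance in frame 1: 10.3. Distance in frame 2: 10.9.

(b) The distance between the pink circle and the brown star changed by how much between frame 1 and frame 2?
+2.7

Distance in frame 1: 4.8. Distance in frame 2: 7.5.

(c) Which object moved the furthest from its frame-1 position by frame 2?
the brown star

(moved 6.1; next 5.6)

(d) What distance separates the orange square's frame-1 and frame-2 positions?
3.8

The orange square moved from (12.5, 14.1) to (9.1, 12.5), a distance of √(3.4² + 1.6²) ≈ 3.8.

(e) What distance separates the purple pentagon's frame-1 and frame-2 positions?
1.7

The purple pentagon moved from (2.0, 10.3) to (3.2, 9.1), a distance of √(1.2² + 1.2²) ≈ 1.7.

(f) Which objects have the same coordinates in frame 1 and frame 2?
the orange circle, the blue pentagon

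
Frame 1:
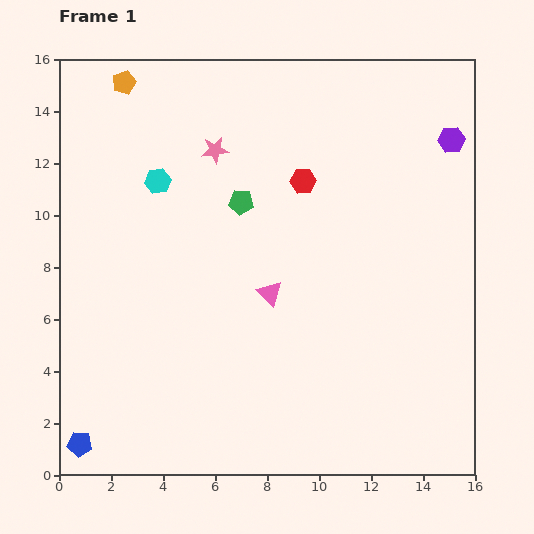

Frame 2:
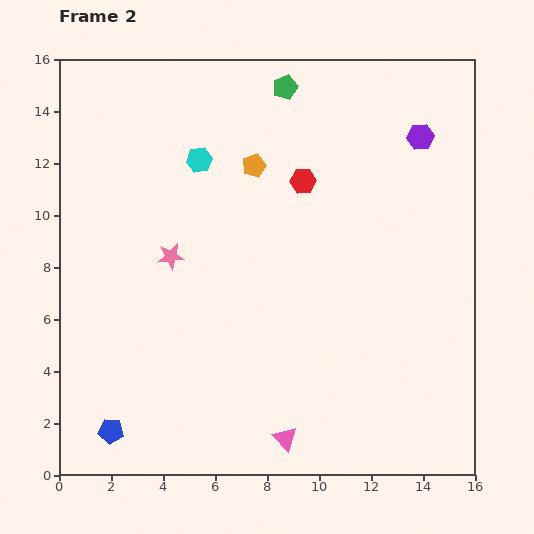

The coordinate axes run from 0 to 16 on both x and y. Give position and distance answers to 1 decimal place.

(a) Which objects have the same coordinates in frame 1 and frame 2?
the red hexagon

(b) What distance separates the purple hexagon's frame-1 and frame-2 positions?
1.2

The purple hexagon moved from (15.1, 12.9) to (13.9, 13.0), a distance of √(1.2² + 0.1²) ≈ 1.2.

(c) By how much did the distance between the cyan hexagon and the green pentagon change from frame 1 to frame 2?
+1.0

Distance in frame 1: 3.3. Distance in frame 2: 4.3.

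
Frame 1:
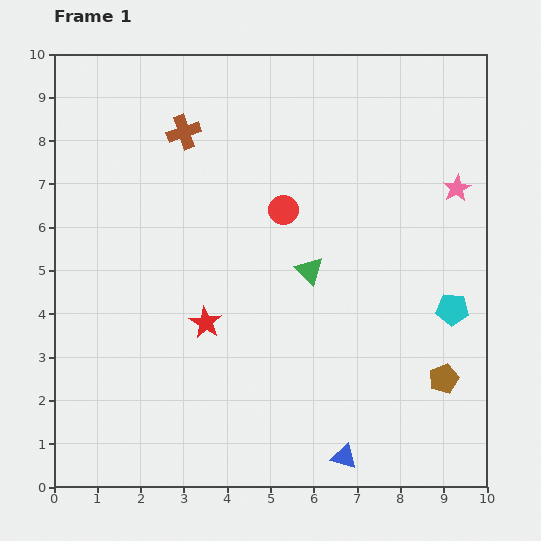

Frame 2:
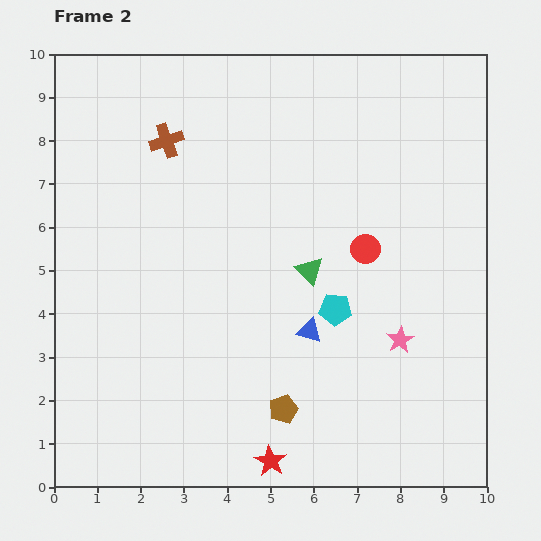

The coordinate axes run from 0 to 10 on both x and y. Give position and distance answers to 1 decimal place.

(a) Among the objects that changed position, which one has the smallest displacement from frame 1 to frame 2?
the brown cross

(moved 0.4)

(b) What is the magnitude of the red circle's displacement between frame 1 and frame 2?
2.1

The red circle moved from (5.3, 6.4) to (7.2, 5.5), a distance of √(1.9² + 0.9²) ≈ 2.1.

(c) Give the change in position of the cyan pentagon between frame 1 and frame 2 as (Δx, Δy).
(-2.7, 0.0)

The cyan pentagon was at (9.2, 4.1) in frame 1 and (6.5, 4.1) in frame 2.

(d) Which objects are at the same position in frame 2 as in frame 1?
the green triangle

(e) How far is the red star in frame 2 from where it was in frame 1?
3.5

The red star moved from (3.5, 3.8) to (5.0, 0.6), a distance of √(1.5² + 3.2²) ≈ 3.5.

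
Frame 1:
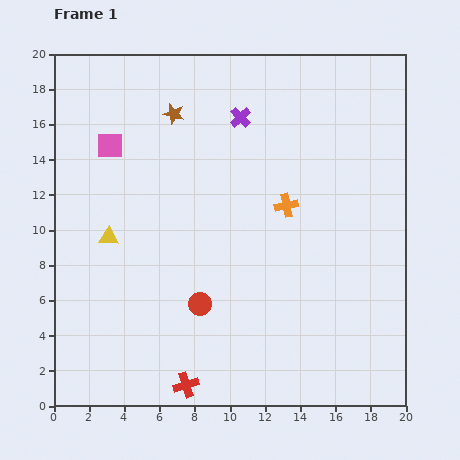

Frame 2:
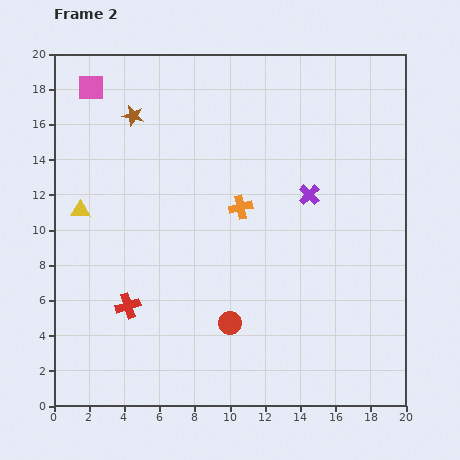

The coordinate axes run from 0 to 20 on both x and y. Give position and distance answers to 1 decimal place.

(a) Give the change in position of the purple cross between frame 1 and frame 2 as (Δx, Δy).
(3.9, -4.4)

The purple cross was at (10.6, 16.4) in frame 1 and (14.5, 12.0) in frame 2.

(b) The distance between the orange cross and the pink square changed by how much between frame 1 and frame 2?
+0.3

Distance in frame 1: 10.6. Distance in frame 2: 10.9.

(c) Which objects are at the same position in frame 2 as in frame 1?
none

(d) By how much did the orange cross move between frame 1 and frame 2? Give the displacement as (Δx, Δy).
(-2.6, -0.1)

The orange cross was at (13.2, 11.4) in frame 1 and (10.6, 11.3) in frame 2.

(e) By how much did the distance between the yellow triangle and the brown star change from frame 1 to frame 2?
-1.7

Distance in frame 1: 7.9. Distance in frame 2: 6.2.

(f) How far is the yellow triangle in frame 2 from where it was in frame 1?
2.2

The yellow triangle moved from (3.1, 9.6) to (1.5, 11.1), a distance of √(1.6² + 1.5²) ≈ 2.2.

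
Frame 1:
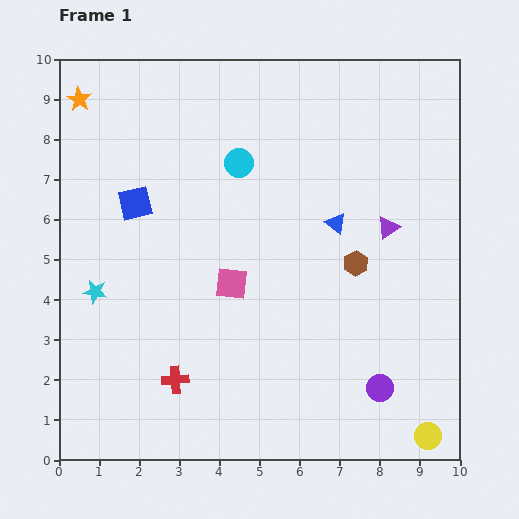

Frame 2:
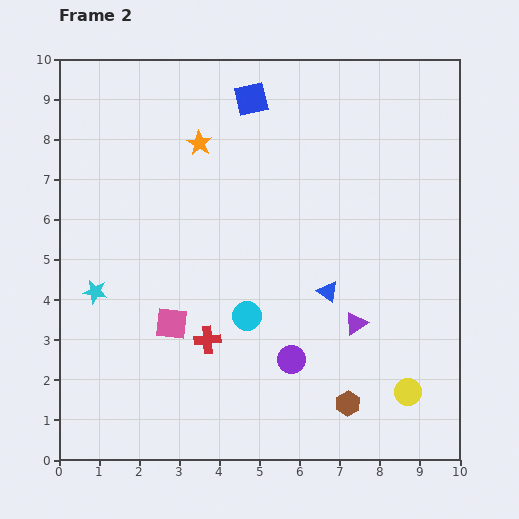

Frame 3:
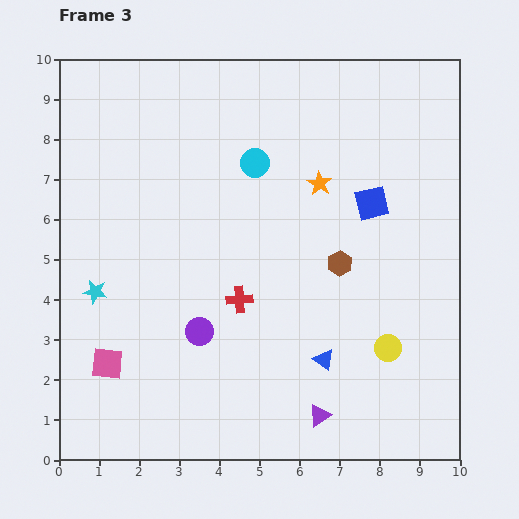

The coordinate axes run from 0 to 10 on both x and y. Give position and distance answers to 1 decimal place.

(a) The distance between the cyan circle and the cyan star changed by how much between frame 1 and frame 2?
-1.0

Distance in frame 1: 4.8. Distance in frame 2: 3.8.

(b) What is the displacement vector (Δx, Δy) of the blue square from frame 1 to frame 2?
(2.9, 2.6)

The blue square was at (1.9, 6.4) in frame 1 and (4.8, 9.0) in frame 2.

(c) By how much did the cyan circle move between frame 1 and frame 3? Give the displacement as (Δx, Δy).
(0.4, 0.0)

The cyan circle was at (4.5, 7.4) in frame 1 and (4.9, 7.4) in frame 3.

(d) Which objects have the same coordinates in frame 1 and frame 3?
the cyan star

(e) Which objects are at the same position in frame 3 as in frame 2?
the cyan star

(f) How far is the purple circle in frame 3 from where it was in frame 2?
2.4

The purple circle moved from (5.8, 2.5) to (3.5, 3.2), a distance of √(2.3² + 0.7²) ≈ 2.4.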